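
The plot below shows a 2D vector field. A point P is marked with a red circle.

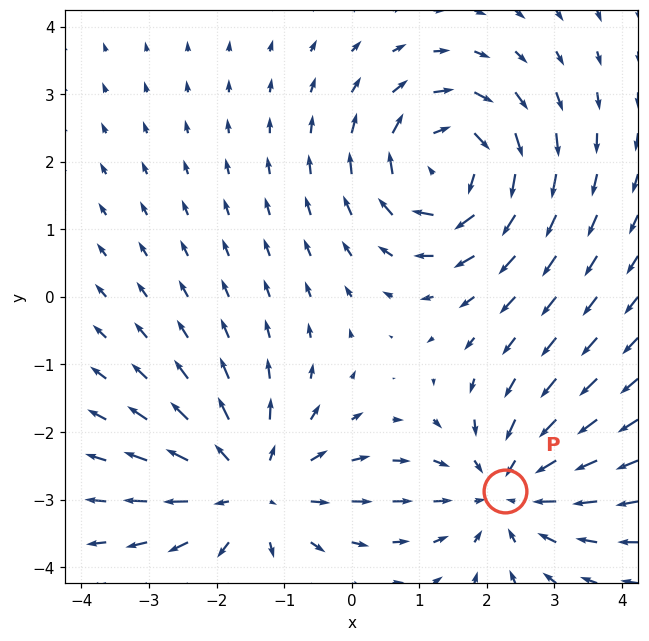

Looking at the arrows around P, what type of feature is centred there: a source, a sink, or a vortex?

At P (2.3, -2.9) the arrows converge inward. Divergence about -4, curl ≈0 — negative divergence with near-zero curl is a sink.

sink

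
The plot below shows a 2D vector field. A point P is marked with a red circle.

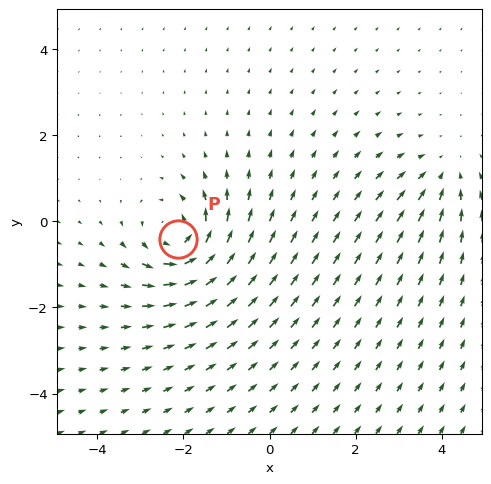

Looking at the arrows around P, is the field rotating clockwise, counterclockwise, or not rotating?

counterclockwise

Near P at (-2.1, -0.4) the arrows circulate counterclockwise. The curl (z-component) there is about +6; positive curl means counterclockwise rotation.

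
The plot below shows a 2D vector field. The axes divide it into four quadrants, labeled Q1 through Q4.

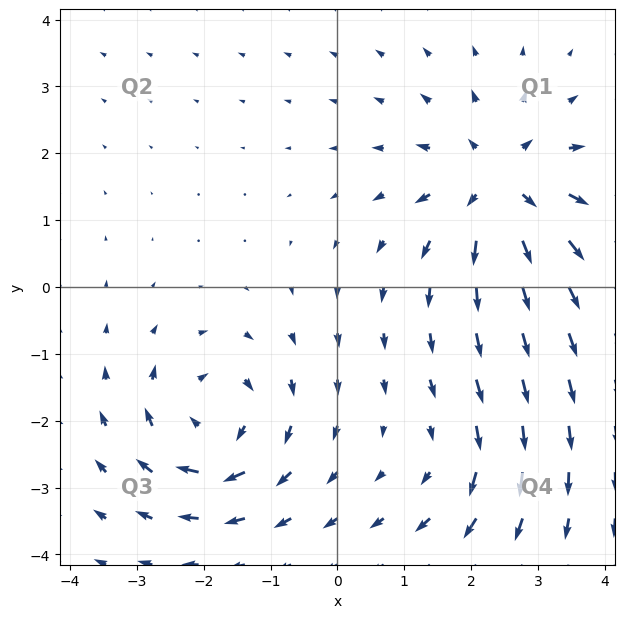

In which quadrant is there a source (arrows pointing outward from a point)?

The source sits at approximately (2.4, 1.5), which lies in quadrant Q1. The divergence there is about +5, positive as expected for a source.

Q1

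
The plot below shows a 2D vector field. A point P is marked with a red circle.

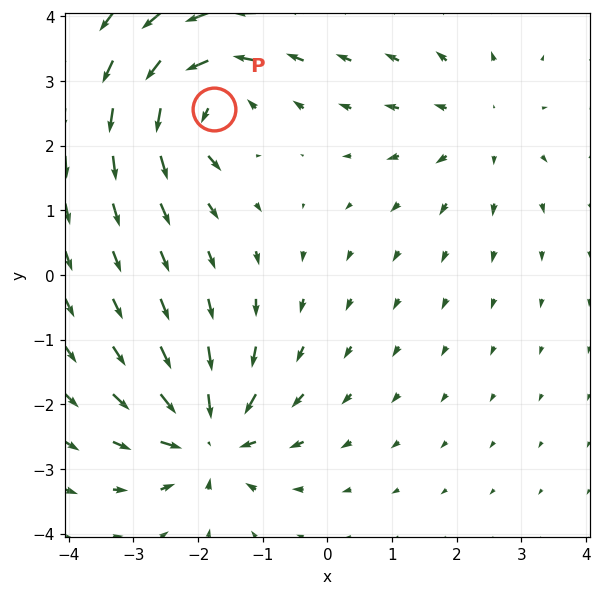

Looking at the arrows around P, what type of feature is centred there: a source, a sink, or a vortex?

vortex

At P (-1.8, 2.6) the arrows circulate counterclockwise. Divergence ≈0, curl about +6 — near-zero divergence with nonzero curl is a vortex.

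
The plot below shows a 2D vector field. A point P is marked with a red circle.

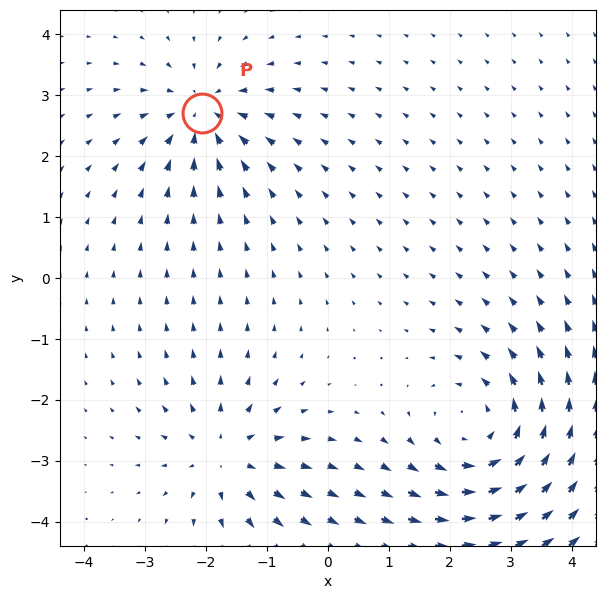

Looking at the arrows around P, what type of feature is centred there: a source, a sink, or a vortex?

At P (-2.1, 2.7) the arrows converge inward. Divergence about -4, curl ≈0 — negative divergence with near-zero curl is a sink.

sink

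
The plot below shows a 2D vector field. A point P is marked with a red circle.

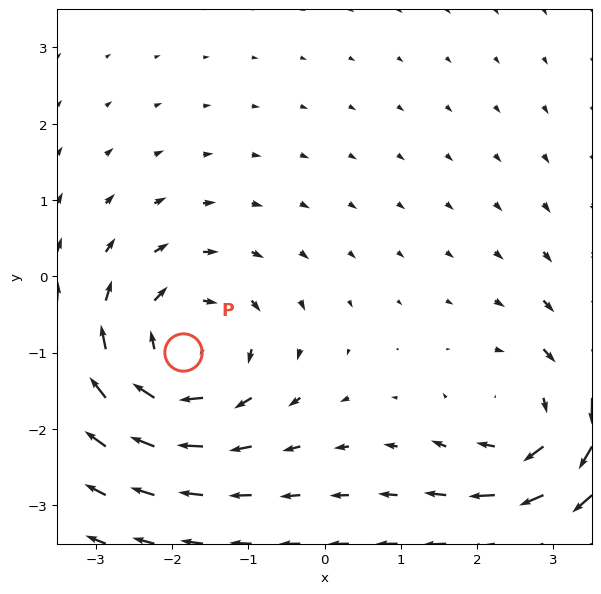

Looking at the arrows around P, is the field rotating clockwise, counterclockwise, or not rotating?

clockwise

Near P at (-1.9, -1.0) the arrows circulate clockwise. The curl (z-component) there is about -4; negative curl means clockwise rotation.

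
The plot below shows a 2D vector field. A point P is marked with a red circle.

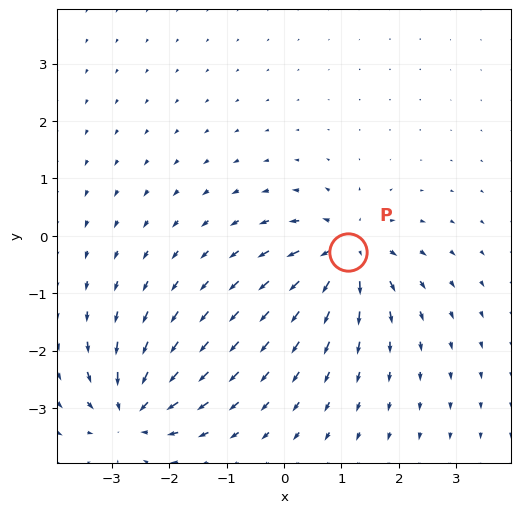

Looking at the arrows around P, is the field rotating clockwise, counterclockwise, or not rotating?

not rotating

Near P at (1.1, -0.3) the arrows show no circulation. The curl there is ≈0.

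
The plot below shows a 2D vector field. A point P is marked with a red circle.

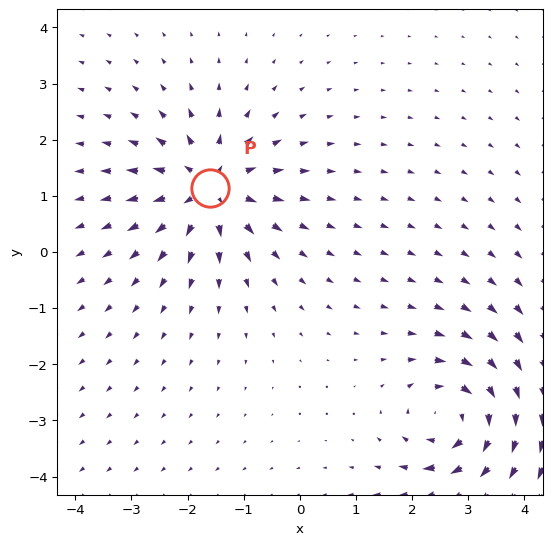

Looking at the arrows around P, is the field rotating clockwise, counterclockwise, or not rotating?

Near P at (-1.6, 1.1) the arrows show no circulation. The curl there is ≈0.

not rotating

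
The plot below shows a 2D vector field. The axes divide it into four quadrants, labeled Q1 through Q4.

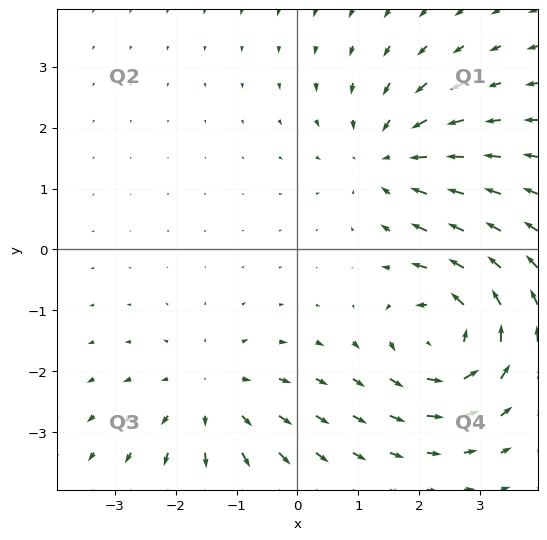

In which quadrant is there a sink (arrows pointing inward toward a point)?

The sink sits at approximately (1.5, 1.5), which lies in quadrant Q1. The divergence there is about -3, negative as expected for a sink.

Q1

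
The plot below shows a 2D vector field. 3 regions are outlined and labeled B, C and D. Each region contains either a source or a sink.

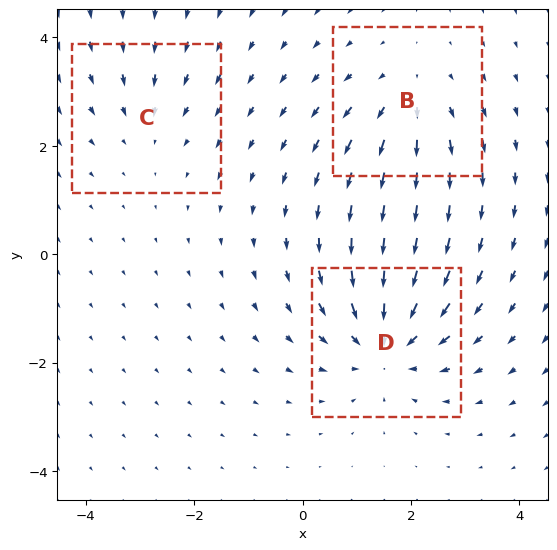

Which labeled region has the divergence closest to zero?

C

Divergence at each region's feature centre — B: about +3, C: about -2, D: about -4. Region C is closest to zero.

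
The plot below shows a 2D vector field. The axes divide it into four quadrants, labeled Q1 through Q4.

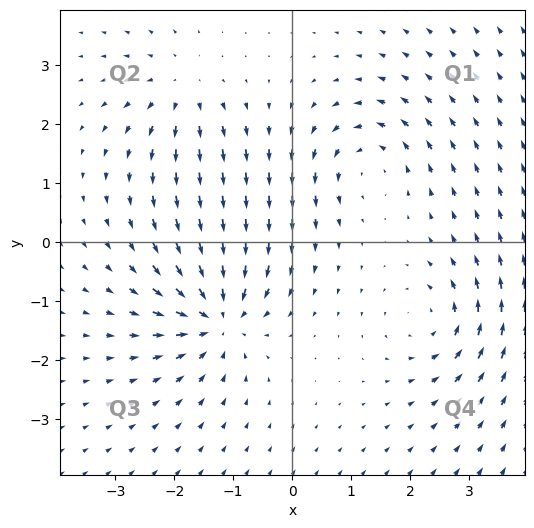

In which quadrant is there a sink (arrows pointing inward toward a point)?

The sink sits at approximately (-1.3, -1.3), which lies in quadrant Q3. The divergence there is about -6, negative as expected for a sink.

Q3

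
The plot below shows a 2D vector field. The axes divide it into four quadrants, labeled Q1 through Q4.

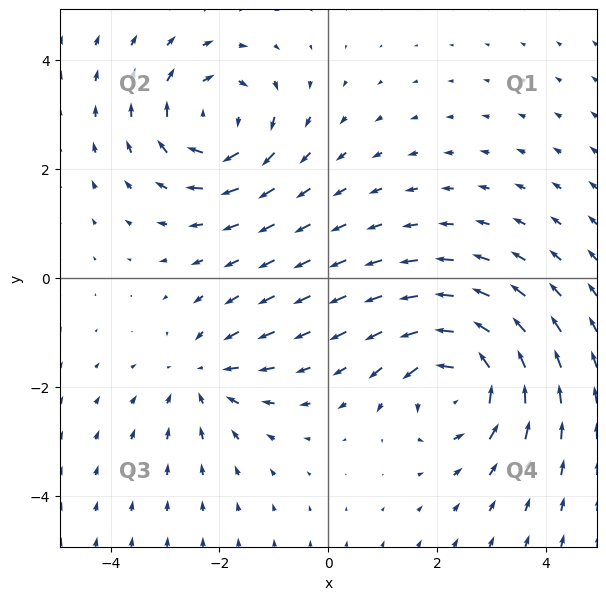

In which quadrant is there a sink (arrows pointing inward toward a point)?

Q3

The sink sits at approximately (-2.3, -1.8), which lies in quadrant Q3. The divergence there is about -3, negative as expected for a sink.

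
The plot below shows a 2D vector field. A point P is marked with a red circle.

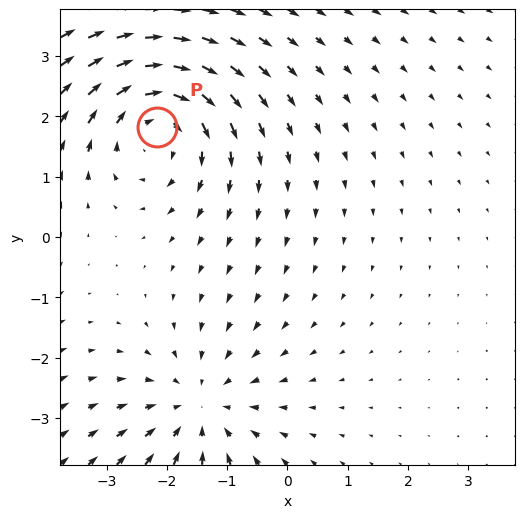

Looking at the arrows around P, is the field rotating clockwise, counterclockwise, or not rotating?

clockwise

Near P at (-2.2, 1.8) the arrows circulate clockwise. The curl (z-component) there is about -4; negative curl means clockwise rotation.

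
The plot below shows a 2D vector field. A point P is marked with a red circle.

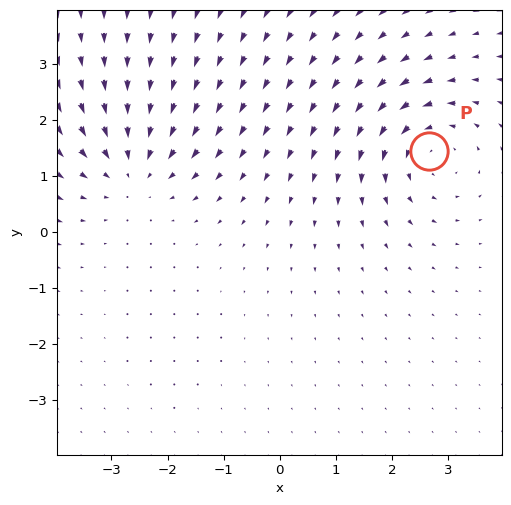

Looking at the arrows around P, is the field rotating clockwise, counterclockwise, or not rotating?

Near P at (2.7, 1.5) the arrows circulate counterclockwise. The curl (z-component) there is about +4; positive curl means counterclockwise rotation.

counterclockwise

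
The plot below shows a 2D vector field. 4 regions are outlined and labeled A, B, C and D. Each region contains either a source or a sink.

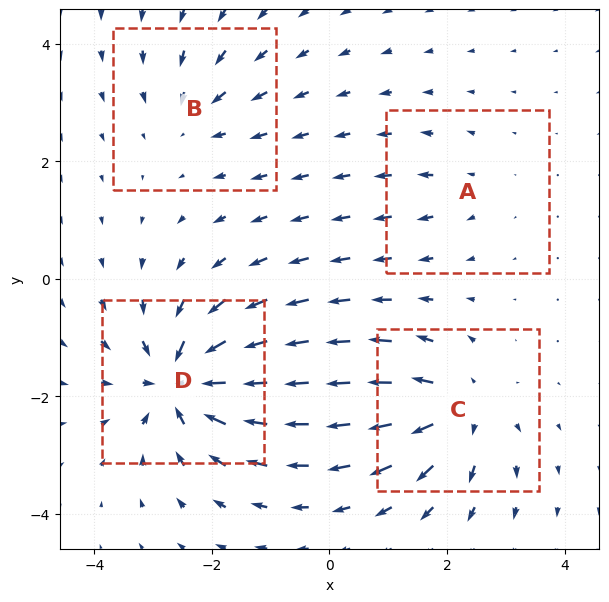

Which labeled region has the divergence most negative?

Divergence at each region's feature centre — A: about +2, B: about -4, C: about +6, D: about -8. Region D is most negative.

D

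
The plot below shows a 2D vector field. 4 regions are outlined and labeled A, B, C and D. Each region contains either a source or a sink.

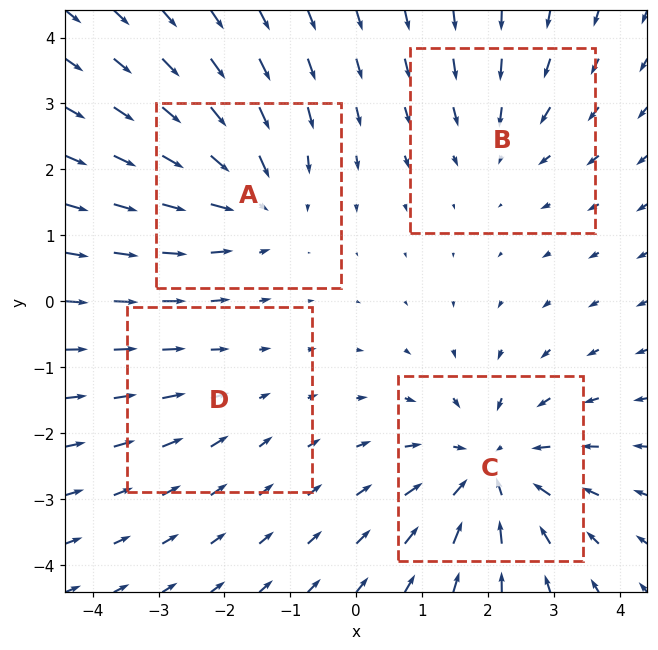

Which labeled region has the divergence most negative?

Divergence at each region's feature centre — A: about -4, B: about -3, C: about -6, D: about -2. Region C is most negative.

C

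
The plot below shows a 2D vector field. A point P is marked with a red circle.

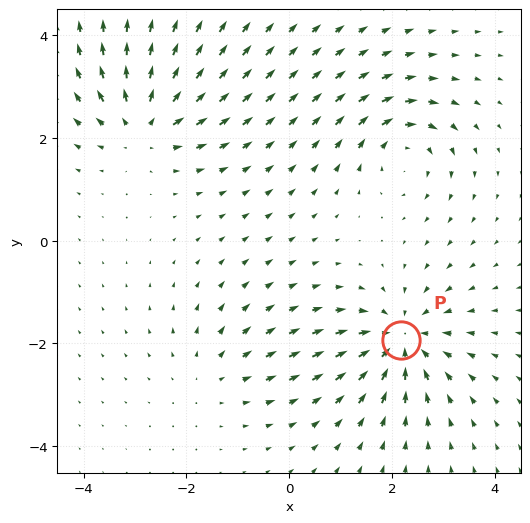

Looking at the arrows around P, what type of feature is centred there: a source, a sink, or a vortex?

sink

At P (2.2, -1.9) the arrows converge inward. Divergence about -5, curl ≈0 — negative divergence with near-zero curl is a sink.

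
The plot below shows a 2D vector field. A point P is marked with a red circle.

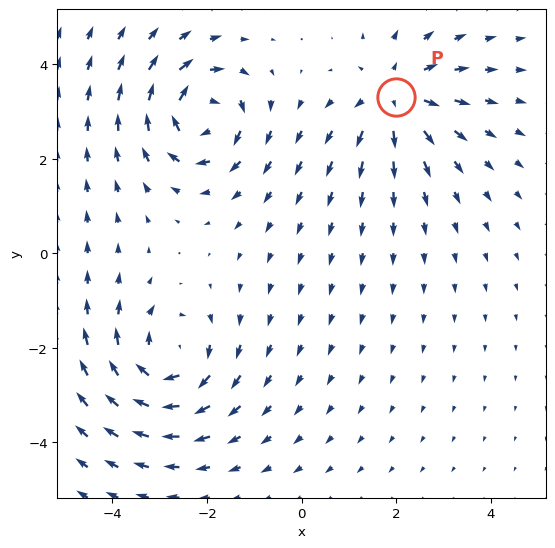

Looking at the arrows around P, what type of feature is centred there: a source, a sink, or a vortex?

At P (2.0, 3.3) the arrows spread outward. Divergence about +4, curl ≈0 — positive divergence with near-zero curl is a source.

source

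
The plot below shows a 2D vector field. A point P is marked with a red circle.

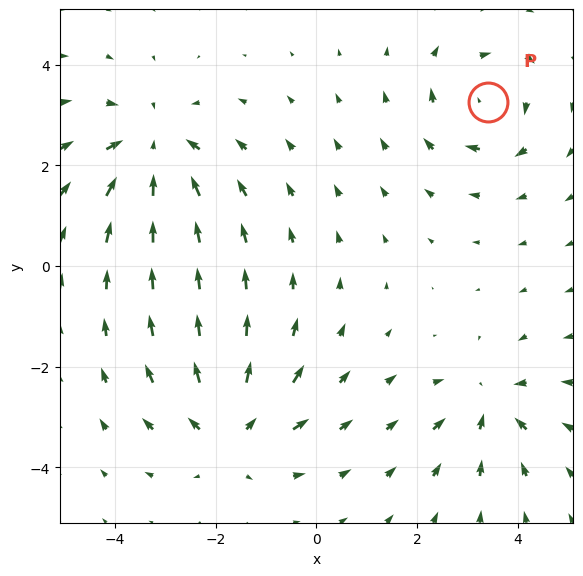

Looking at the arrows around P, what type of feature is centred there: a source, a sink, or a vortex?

vortex

At P (3.4, 3.3) the arrows circulate clockwise. Divergence ≈0, curl about -4 — near-zero divergence with nonzero curl is a vortex.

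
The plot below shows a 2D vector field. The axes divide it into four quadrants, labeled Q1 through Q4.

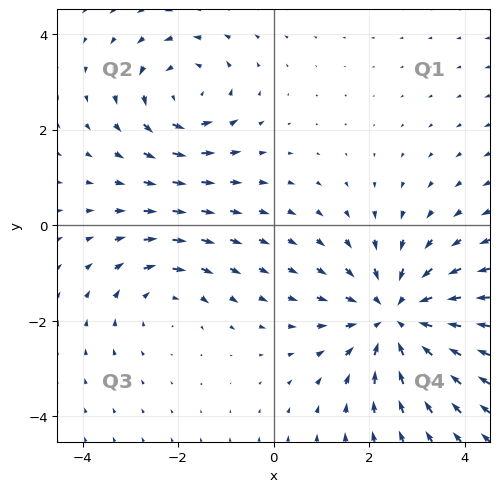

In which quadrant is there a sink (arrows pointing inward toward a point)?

Q4

The sink sits at approximately (2.6, -1.9), which lies in quadrant Q4. The divergence there is about -4, negative as expected for a sink.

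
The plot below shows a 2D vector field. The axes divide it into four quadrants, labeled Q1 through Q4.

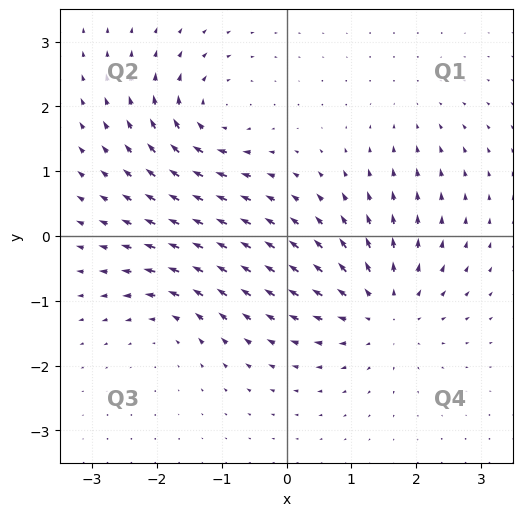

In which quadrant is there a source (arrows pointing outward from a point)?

The source sits at approximately (1.5, -1.1), which lies in quadrant Q4. The divergence there is about +5, positive as expected for a source.

Q4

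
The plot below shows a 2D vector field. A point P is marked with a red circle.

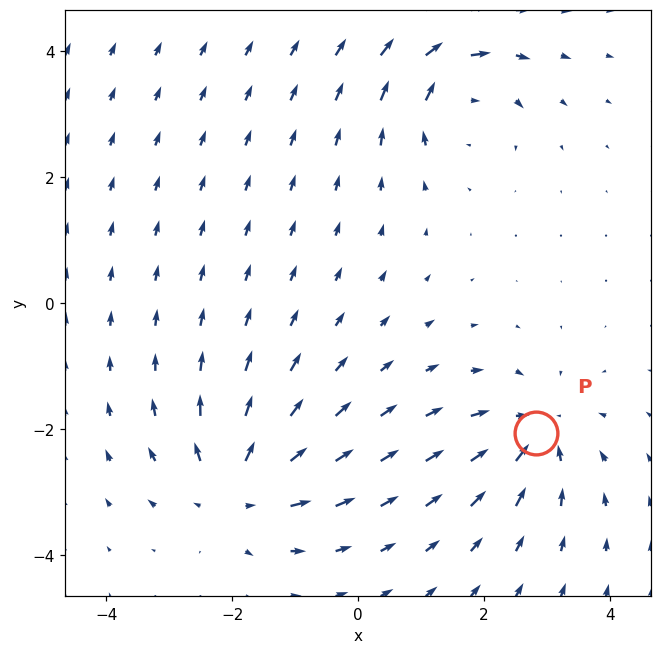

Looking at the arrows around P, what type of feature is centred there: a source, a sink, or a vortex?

At P (2.8, -2.1) the arrows converge inward. Divergence about -5, curl ≈0 — negative divergence with near-zero curl is a sink.

sink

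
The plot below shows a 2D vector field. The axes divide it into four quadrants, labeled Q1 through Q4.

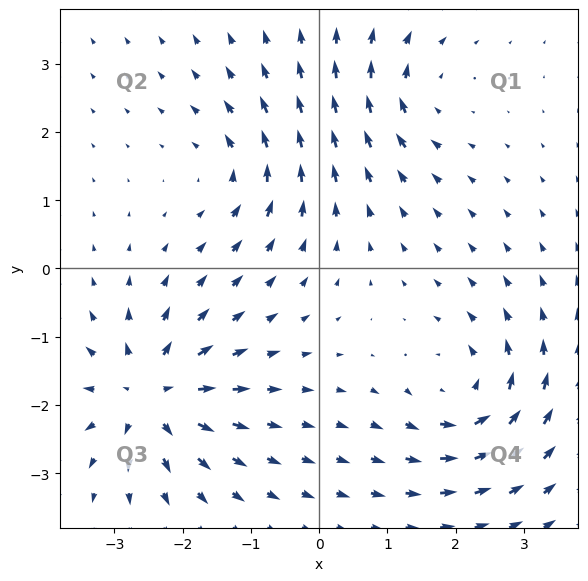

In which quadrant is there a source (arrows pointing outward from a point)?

Q3

The source sits at approximately (-2.5, -1.9), which lies in quadrant Q3. The divergence there is about +7, positive as expected for a source.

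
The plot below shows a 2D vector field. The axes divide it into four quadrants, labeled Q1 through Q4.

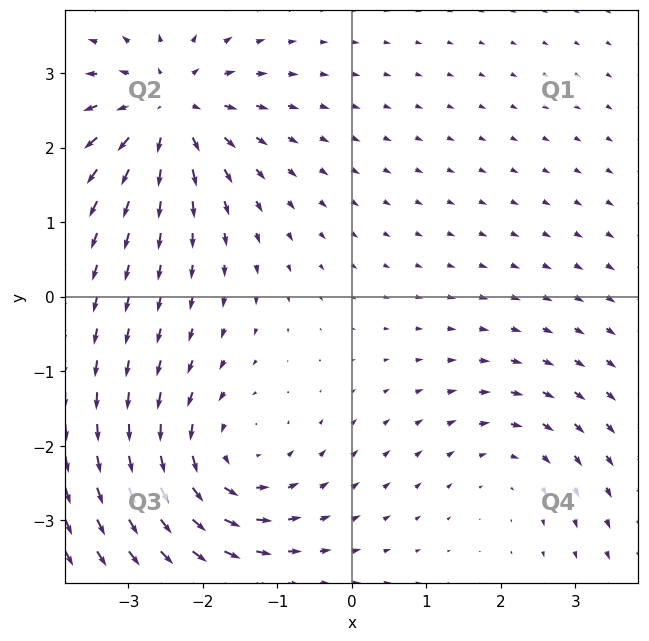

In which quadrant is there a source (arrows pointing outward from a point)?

The source sits at approximately (-2.5, 2.5), which lies in quadrant Q2. The divergence there is about +5, positive as expected for a source.

Q2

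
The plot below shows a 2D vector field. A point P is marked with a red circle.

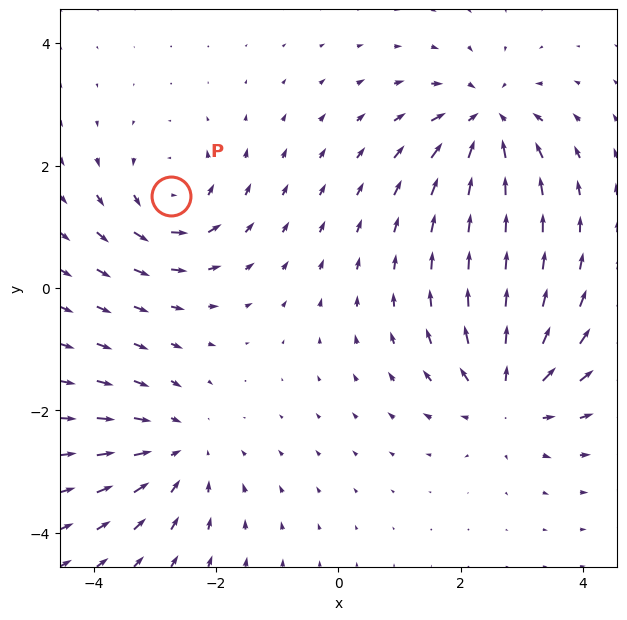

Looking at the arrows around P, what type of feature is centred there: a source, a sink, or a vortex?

vortex

At P (-2.7, 1.5) the arrows circulate counterclockwise. Divergence ≈0, curl about +5 — near-zero divergence with nonzero curl is a vortex.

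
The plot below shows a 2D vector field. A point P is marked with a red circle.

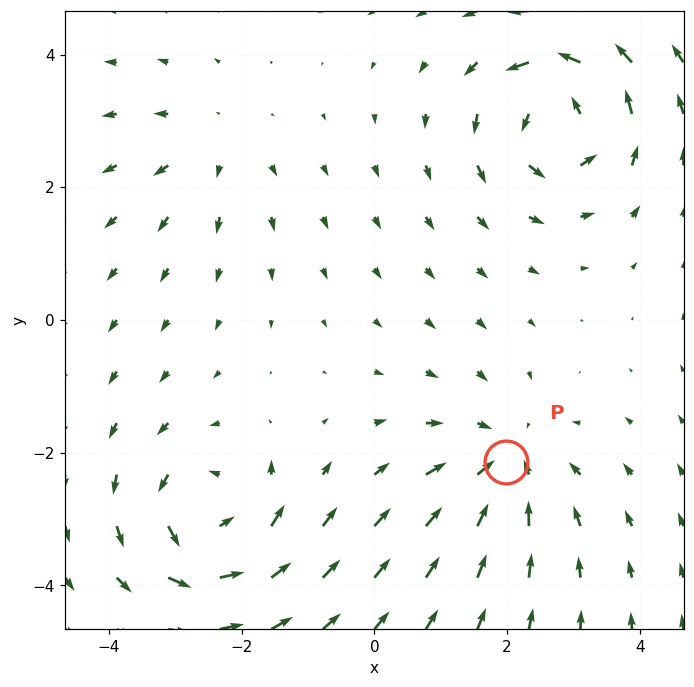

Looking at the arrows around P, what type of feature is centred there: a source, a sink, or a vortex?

sink

At P (2.0, -2.1) the arrows converge inward. Divergence about -4, curl ≈0 — negative divergence with near-zero curl is a sink.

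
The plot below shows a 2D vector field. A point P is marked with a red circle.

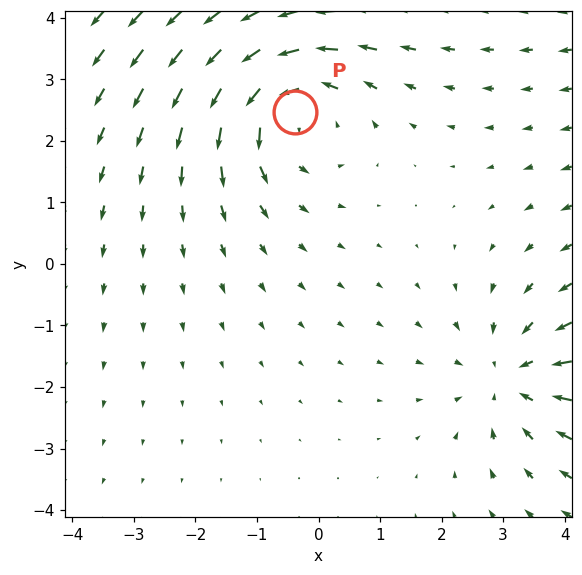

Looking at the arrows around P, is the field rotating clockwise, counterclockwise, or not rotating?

Near P at (-0.4, 2.5) the arrows circulate counterclockwise. The curl (z-component) there is about +3; positive curl means counterclockwise rotation.

counterclockwise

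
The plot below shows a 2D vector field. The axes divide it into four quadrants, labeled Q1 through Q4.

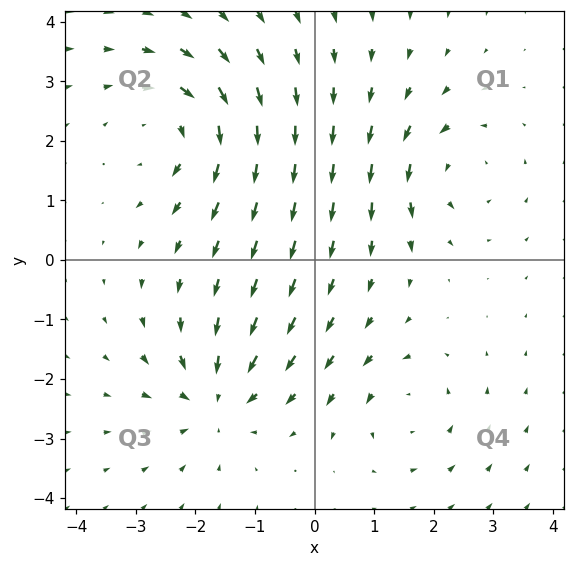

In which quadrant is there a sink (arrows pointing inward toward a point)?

The sink sits at approximately (-1.7, -2.3), which lies in quadrant Q3. The divergence there is about -5, negative as expected for a sink.

Q3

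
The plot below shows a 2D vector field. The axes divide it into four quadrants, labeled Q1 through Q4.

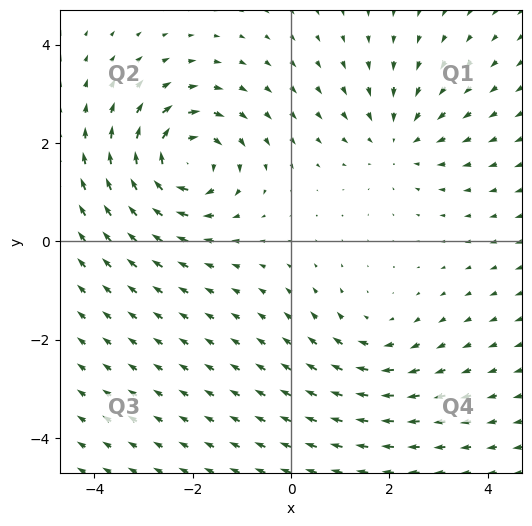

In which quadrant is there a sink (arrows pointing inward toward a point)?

The sink sits at approximately (2.2, 2.1), which lies in quadrant Q1. The divergence there is about -3, negative as expected for a sink.

Q1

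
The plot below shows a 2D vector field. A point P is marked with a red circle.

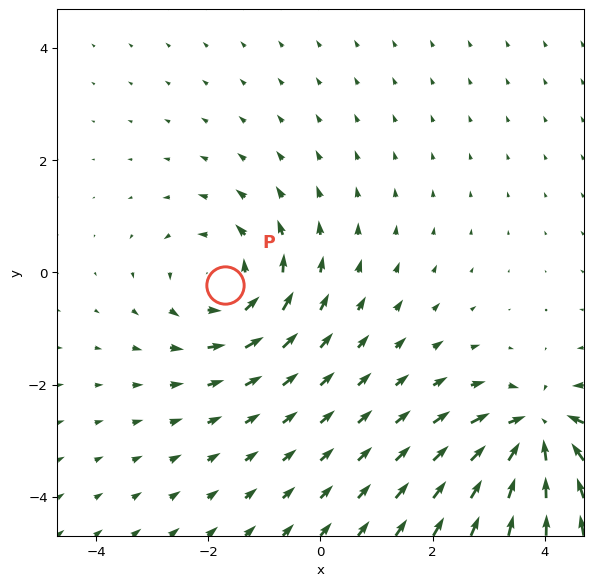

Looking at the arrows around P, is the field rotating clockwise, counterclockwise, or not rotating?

Near P at (-1.7, -0.2) the arrows circulate counterclockwise. The curl (z-component) there is about +4; positive curl means counterclockwise rotation.

counterclockwise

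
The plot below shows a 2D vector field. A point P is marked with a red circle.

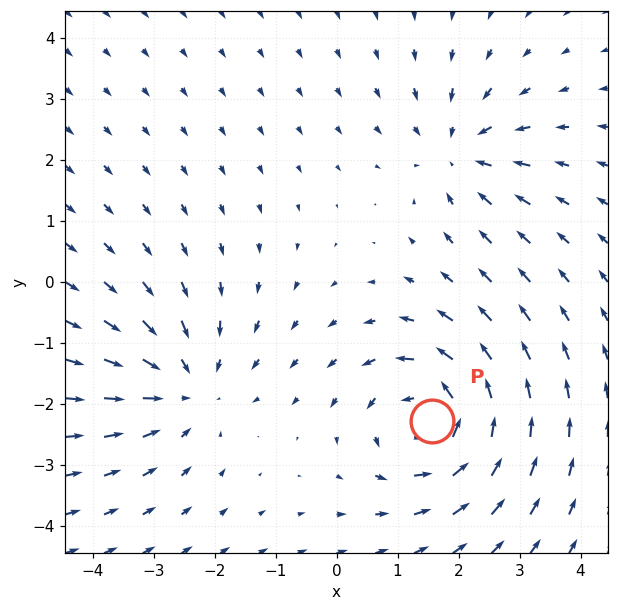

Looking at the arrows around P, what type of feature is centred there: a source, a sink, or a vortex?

At P (1.6, -2.3) the arrows circulate counterclockwise. Divergence ≈0, curl about +6 — near-zero divergence with nonzero curl is a vortex.

vortex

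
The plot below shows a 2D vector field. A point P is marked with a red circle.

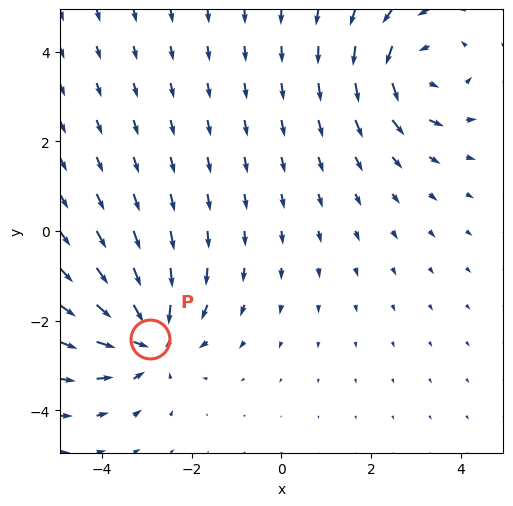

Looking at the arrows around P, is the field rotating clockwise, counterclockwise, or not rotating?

Near P at (-2.9, -2.4) the arrows show no circulation. The curl there is ≈0.

not rotating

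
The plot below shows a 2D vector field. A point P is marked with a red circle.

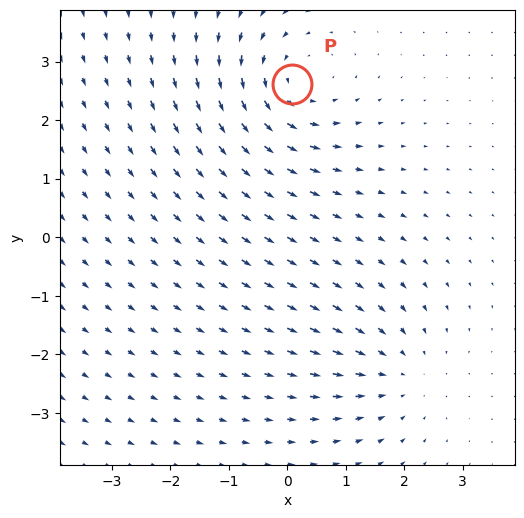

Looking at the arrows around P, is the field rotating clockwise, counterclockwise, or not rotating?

Near P at (0.1, 2.6) the arrows circulate counterclockwise. The curl (z-component) there is about +4; positive curl means counterclockwise rotation.

counterclockwise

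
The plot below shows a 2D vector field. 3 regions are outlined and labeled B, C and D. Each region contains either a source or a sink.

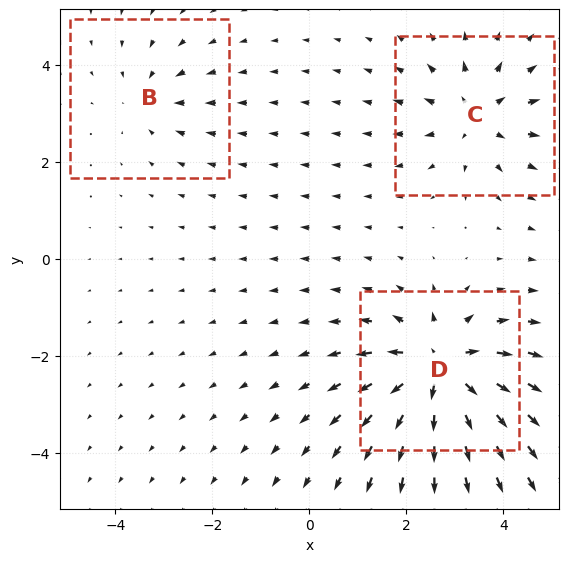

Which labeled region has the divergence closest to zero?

B

Divergence at each region's feature centre — B: about -2, C: about +3, D: about +6. Region B is closest to zero.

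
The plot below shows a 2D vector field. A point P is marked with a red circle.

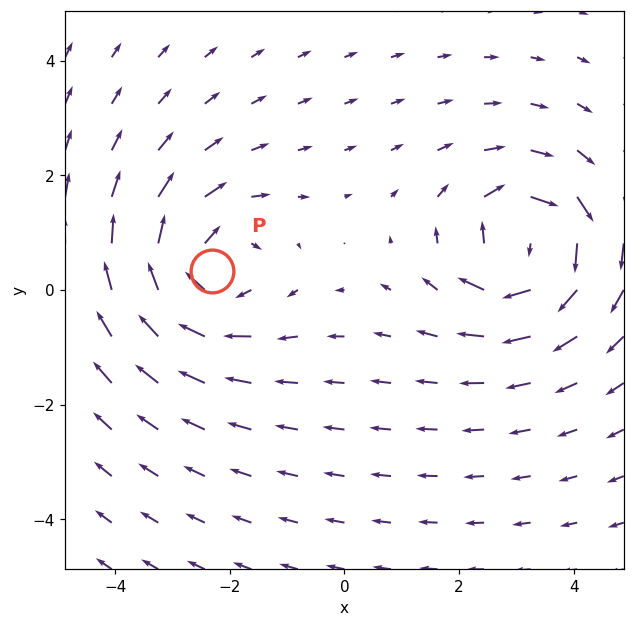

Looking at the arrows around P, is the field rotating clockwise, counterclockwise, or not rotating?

clockwise

Near P at (-2.3, 0.3) the arrows circulate clockwise. The curl (z-component) there is about -4; negative curl means clockwise rotation.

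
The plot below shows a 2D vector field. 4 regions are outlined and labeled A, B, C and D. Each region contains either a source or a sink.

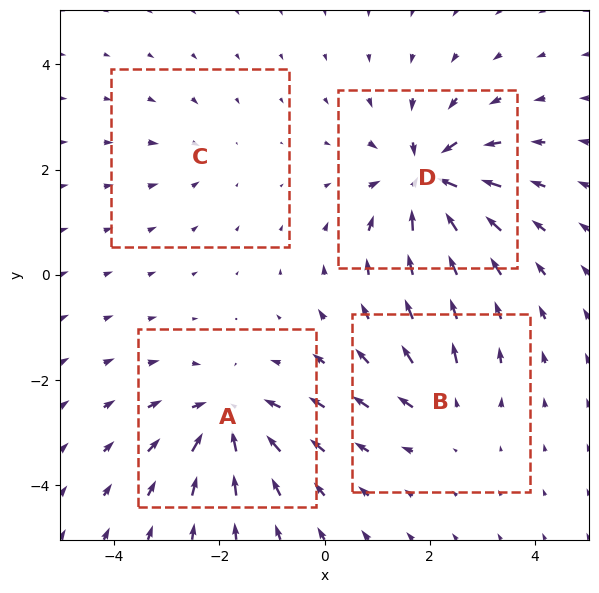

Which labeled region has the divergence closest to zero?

Divergence at each region's feature centre — A: about -6, B: about +4, C: about -2, D: about -8. Region C is closest to zero.

C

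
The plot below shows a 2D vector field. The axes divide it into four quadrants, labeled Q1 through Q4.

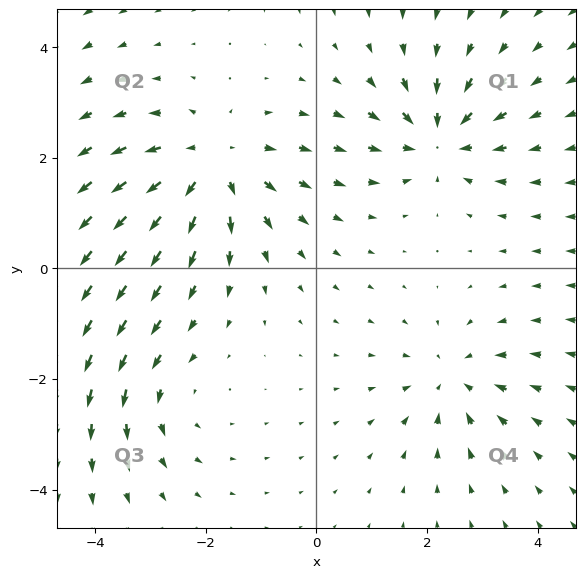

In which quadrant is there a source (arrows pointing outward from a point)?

The source sits at approximately (-1.9, 1.9), which lies in quadrant Q2. The divergence there is about +4, positive as expected for a source.

Q2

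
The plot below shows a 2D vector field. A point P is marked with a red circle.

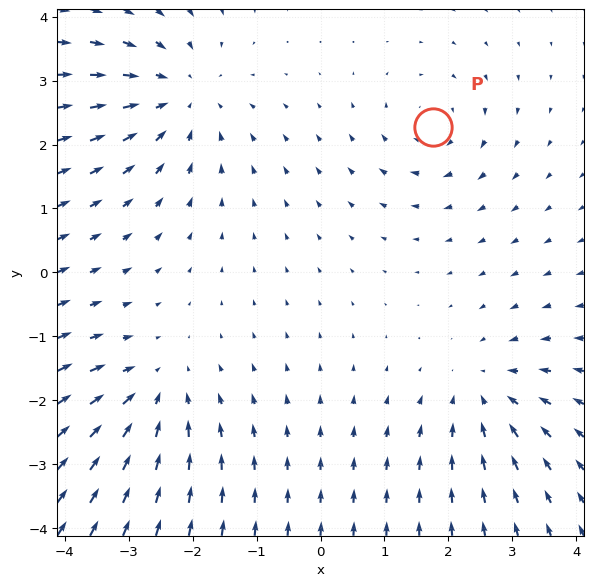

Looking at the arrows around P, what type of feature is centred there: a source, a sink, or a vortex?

At P (1.8, 2.3) the arrows circulate clockwise. Divergence ≈0, curl about -3 — near-zero divergence with nonzero curl is a vortex.

vortex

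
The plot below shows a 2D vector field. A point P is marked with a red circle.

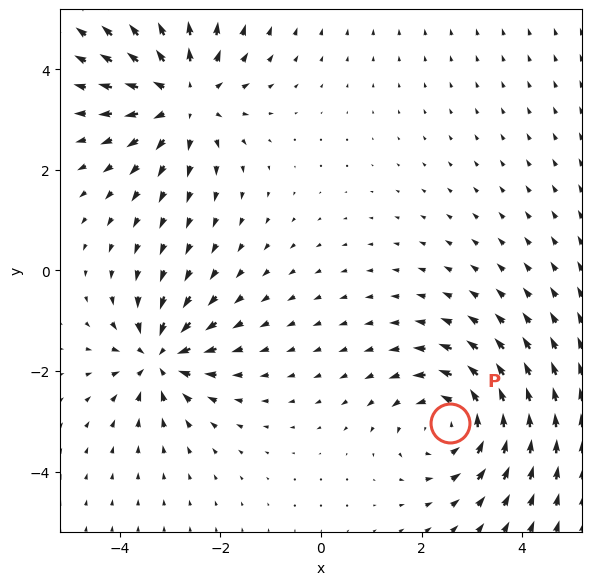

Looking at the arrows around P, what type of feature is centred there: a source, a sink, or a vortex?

At P (2.6, -3.0) the arrows circulate counterclockwise. Divergence ≈0, curl about +4 — near-zero divergence with nonzero curl is a vortex.

vortex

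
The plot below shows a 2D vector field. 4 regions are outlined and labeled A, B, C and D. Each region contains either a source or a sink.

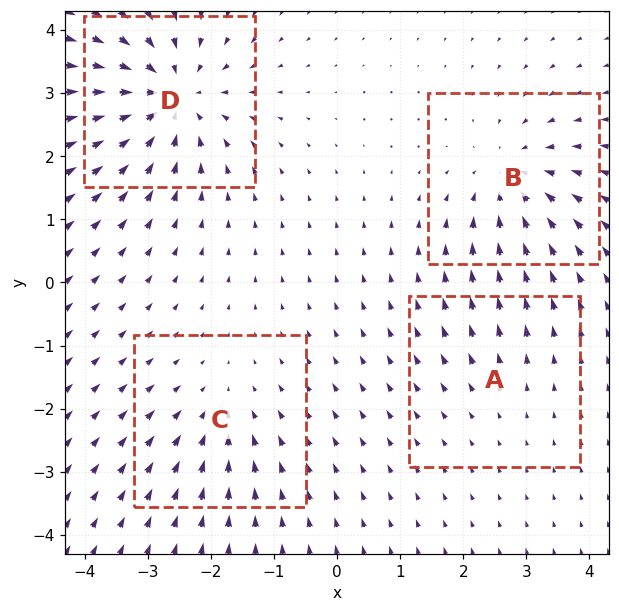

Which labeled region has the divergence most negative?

Divergence at each region's feature centre — A: about +2, B: about -5, C: about -3, D: about -7. Region D is most negative.

D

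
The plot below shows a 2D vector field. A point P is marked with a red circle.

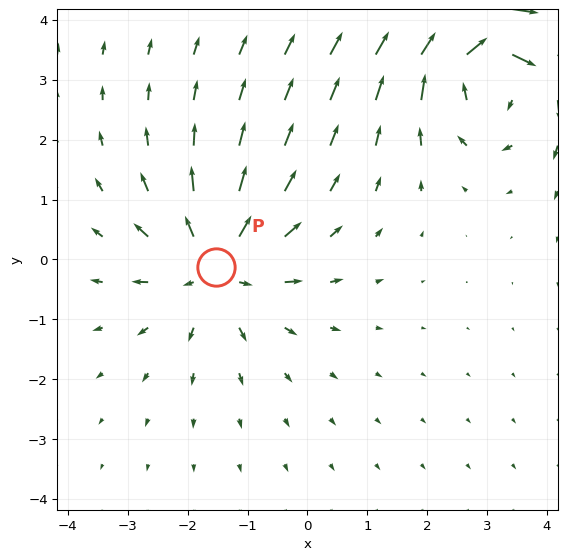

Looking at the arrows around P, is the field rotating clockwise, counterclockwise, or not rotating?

Near P at (-1.5, -0.1) the arrows show no circulation. The curl there is ≈0.

not rotating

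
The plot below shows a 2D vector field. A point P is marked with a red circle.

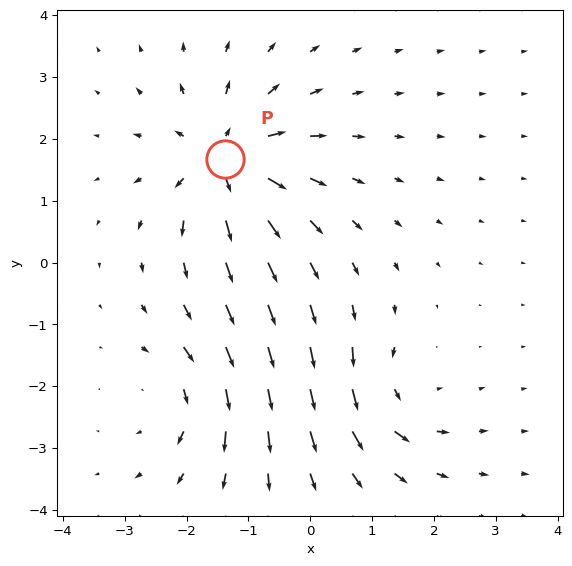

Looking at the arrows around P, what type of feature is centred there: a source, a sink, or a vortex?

source

At P (-1.4, 1.7) the arrows spread outward. Divergence about +6, curl ≈0 — positive divergence with near-zero curl is a source.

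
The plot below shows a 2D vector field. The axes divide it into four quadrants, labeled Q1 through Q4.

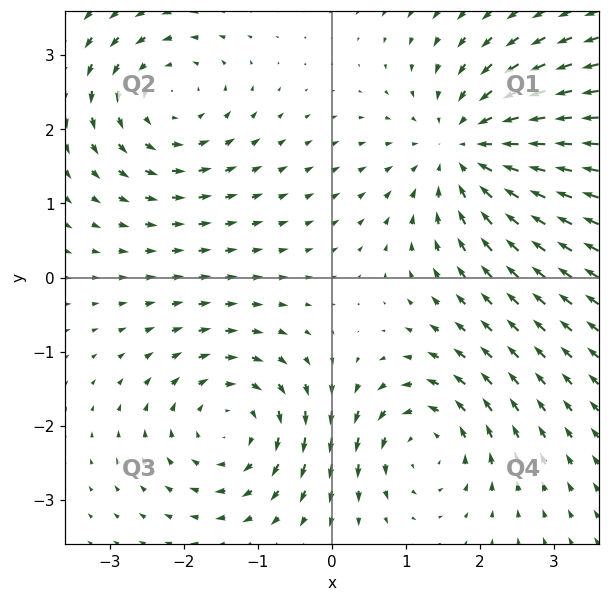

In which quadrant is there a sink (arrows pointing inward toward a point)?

The sink sits at approximately (1.8, 1.7), which lies in quadrant Q1. The divergence there is about -4, negative as expected for a sink.

Q1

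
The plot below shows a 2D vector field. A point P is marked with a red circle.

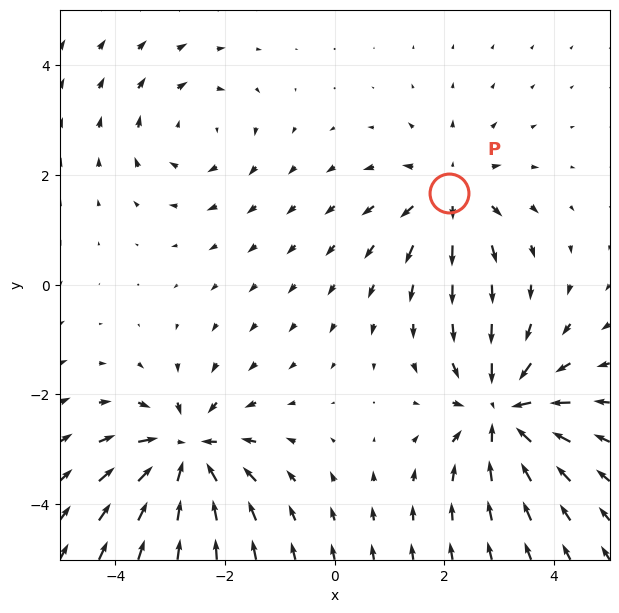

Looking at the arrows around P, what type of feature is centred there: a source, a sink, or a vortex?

At P (2.1, 1.7) the arrows spread outward. Divergence about +4, curl ≈0 — positive divergence with near-zero curl is a source.

source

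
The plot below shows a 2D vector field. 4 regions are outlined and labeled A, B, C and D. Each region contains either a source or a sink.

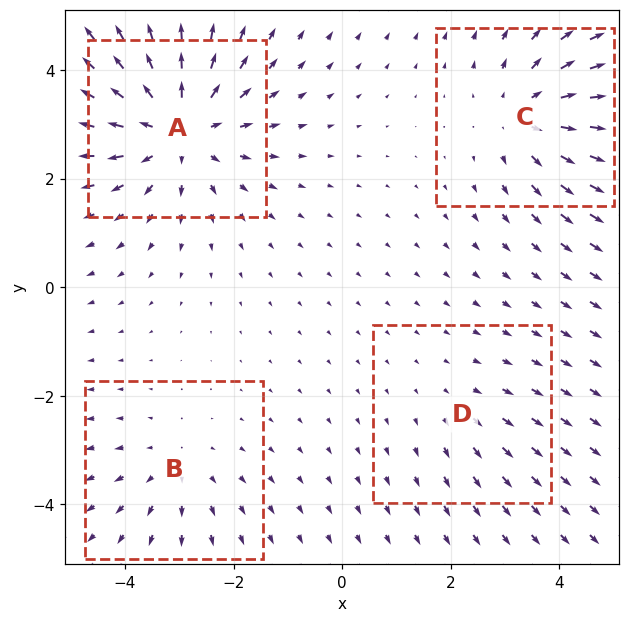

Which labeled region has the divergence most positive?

A

Divergence at each region's feature centre — A: about +6, B: about +3, C: about +5, D: about +2. Region A is most positive.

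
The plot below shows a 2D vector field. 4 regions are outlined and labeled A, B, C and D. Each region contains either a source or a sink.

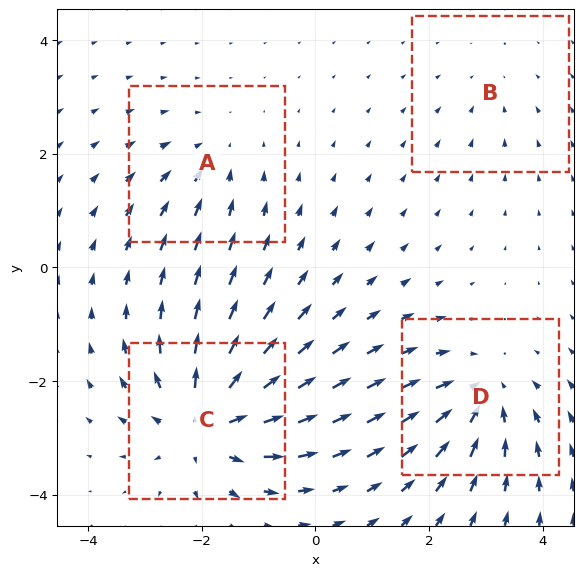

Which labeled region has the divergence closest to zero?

Divergence at each region's feature centre — A: about -3, B: about -2, C: about +7, D: about -5. Region B is closest to zero.

B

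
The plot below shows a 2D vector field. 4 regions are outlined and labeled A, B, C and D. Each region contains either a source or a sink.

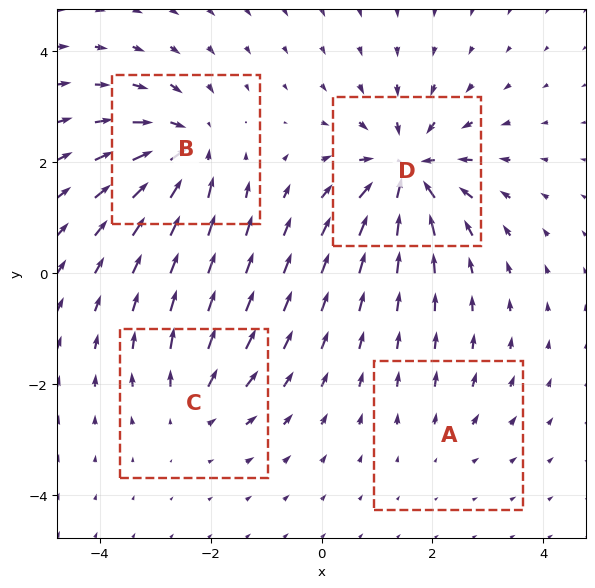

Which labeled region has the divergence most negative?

D

Divergence at each region's feature centre — A: about +2, B: about -6, C: about +4, D: about -7. Region D is most negative.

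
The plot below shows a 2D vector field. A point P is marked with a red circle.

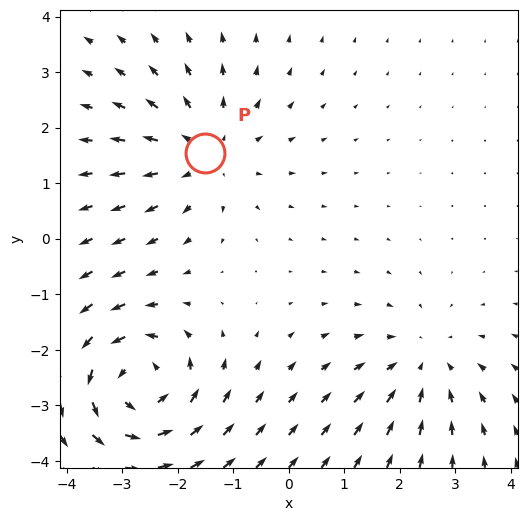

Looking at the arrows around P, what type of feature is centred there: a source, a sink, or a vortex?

At P (-1.5, 1.6) the arrows spread outward. Divergence about +3, curl ≈0 — positive divergence with near-zero curl is a source.

source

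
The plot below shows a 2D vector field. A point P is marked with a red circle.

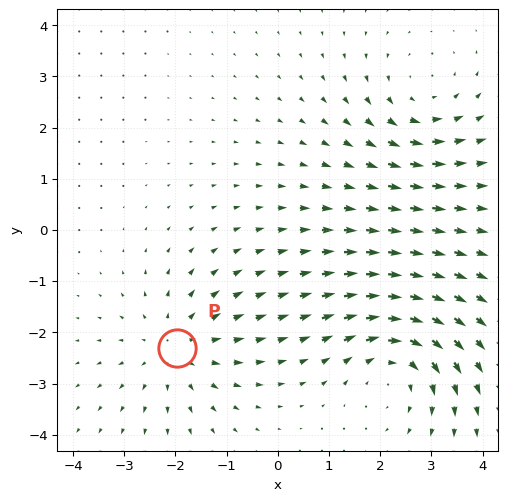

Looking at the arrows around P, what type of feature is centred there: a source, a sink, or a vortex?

At P (-2.0, -2.3) the arrows spread outward. Divergence about +3, curl ≈0 — positive divergence with near-zero curl is a source.

source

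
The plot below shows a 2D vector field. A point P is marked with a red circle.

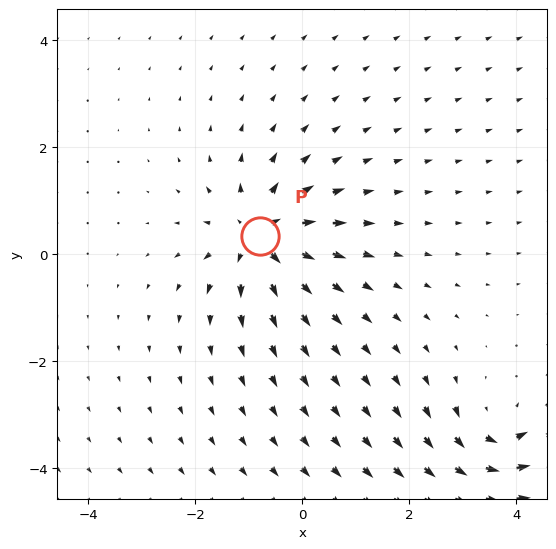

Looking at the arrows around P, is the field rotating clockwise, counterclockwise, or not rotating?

not rotating

Near P at (-0.8, 0.3) the arrows show no circulation. The curl there is ≈0.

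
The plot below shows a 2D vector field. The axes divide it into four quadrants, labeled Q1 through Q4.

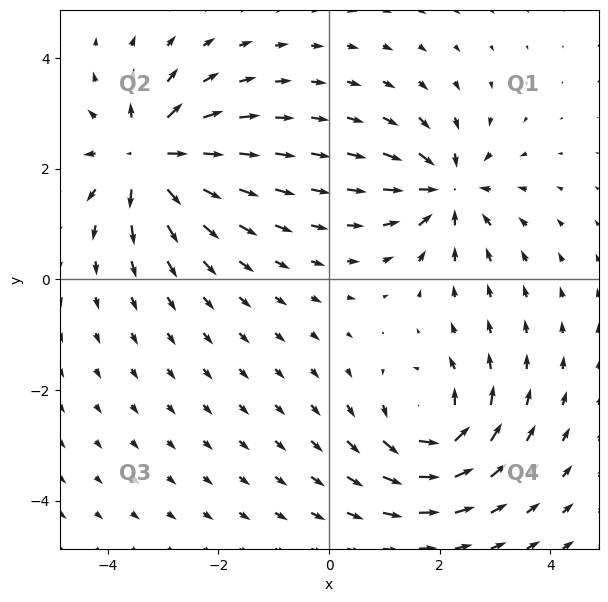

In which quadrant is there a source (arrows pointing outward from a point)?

Q2

The source sits at approximately (-3.3, 2.2), which lies in quadrant Q2. The divergence there is about +5, positive as expected for a source.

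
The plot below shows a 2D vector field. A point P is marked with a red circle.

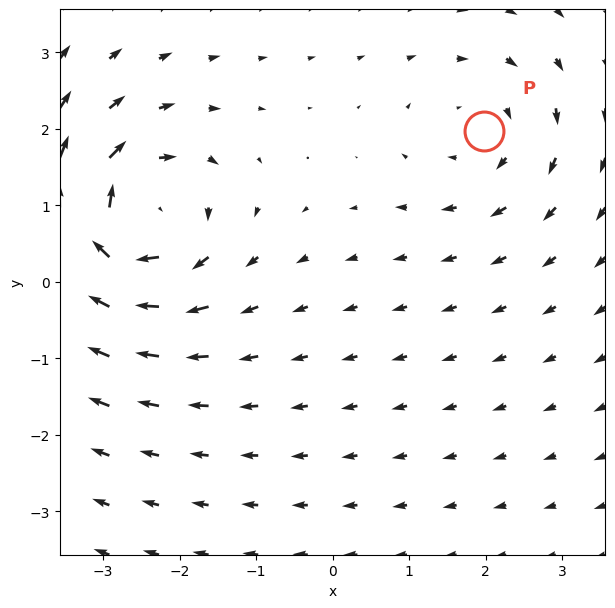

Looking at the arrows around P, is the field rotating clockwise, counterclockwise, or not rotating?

clockwise

Near P at (2.0, 2.0) the arrows circulate clockwise. The curl (z-component) there is about -3; negative curl means clockwise rotation.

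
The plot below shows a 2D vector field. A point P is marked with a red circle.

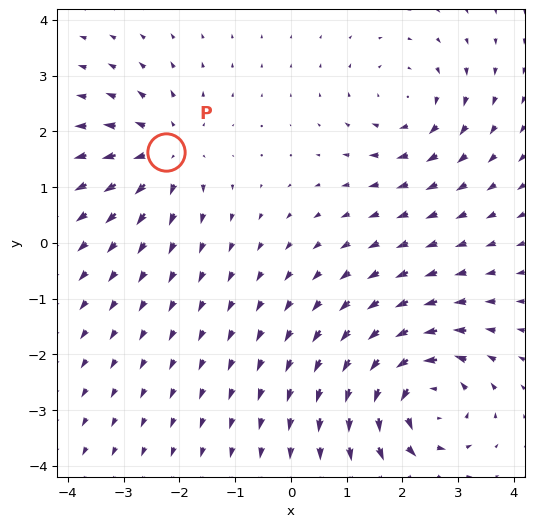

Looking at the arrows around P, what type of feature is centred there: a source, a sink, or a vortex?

At P (-2.2, 1.6) the arrows spread outward. Divergence about +4, curl ≈0 — positive divergence with near-zero curl is a source.

source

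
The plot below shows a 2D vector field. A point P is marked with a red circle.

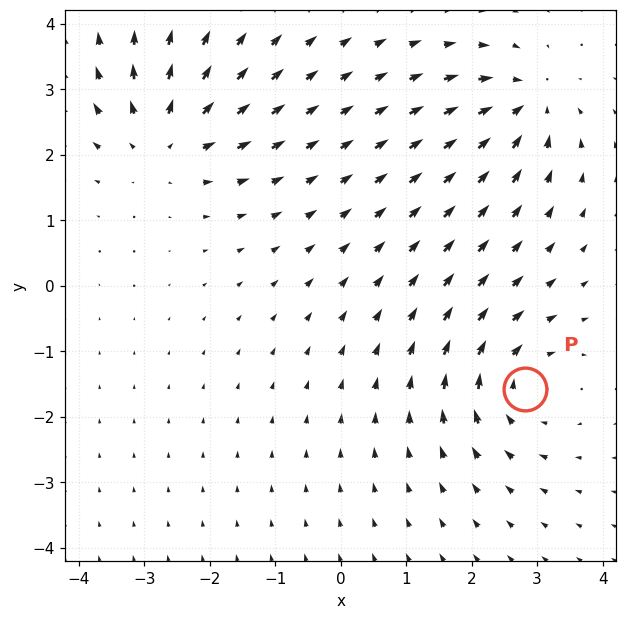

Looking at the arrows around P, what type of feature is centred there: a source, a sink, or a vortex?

At P (2.8, -1.6) the arrows circulate clockwise. Divergence ≈0, curl about -5 — near-zero divergence with nonzero curl is a vortex.

vortex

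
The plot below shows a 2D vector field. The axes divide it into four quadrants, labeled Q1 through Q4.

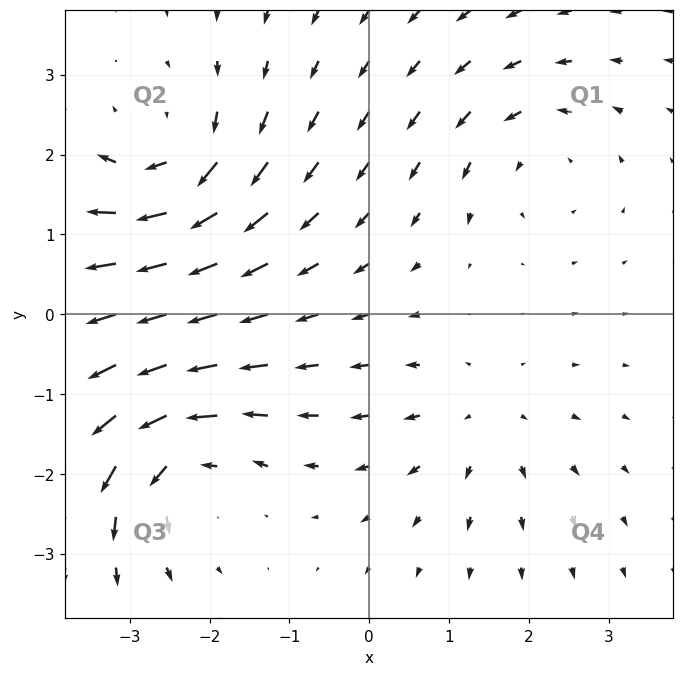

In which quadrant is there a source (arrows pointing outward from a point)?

Q4

The source sits at approximately (1.4, -1.3), which lies in quadrant Q4. The divergence there is about +3, positive as expected for a source.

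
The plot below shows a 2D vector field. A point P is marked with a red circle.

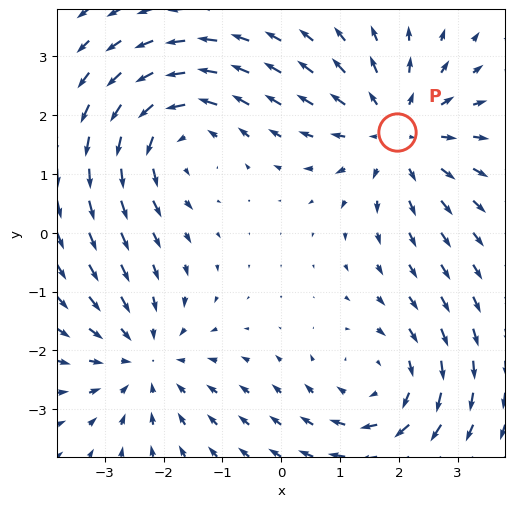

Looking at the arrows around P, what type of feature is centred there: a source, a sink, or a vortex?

At P (2.0, 1.7) the arrows spread outward. Divergence about +4, curl ≈0 — positive divergence with near-zero curl is a source.

source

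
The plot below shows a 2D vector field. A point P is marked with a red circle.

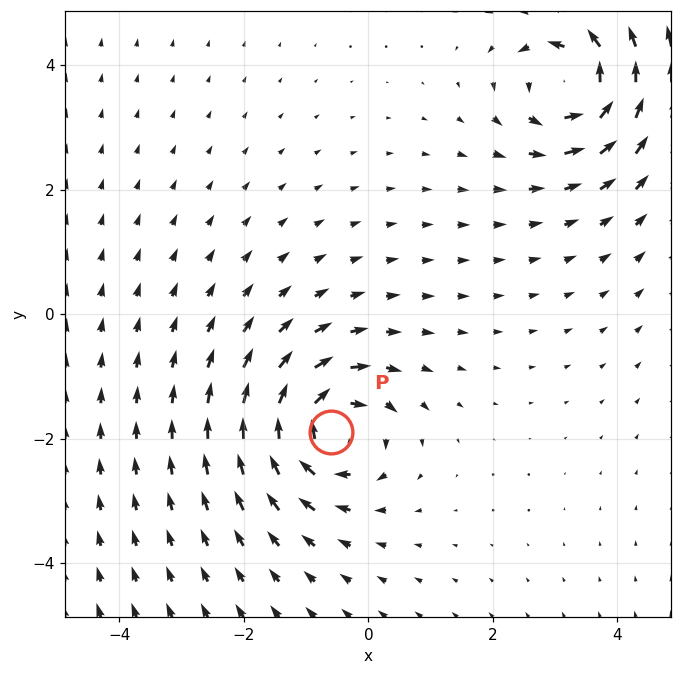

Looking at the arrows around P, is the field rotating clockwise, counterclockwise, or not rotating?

clockwise

Near P at (-0.6, -1.9) the arrows circulate clockwise. The curl (z-component) there is about -5; negative curl means clockwise rotation.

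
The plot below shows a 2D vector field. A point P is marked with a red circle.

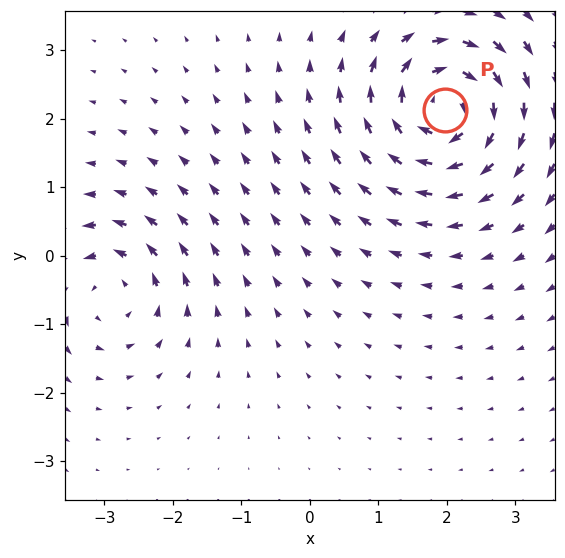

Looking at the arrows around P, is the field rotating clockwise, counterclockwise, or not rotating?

Near P at (2.0, 2.1) the arrows circulate clockwise. The curl (z-component) there is about -6; negative curl means clockwise rotation.

clockwise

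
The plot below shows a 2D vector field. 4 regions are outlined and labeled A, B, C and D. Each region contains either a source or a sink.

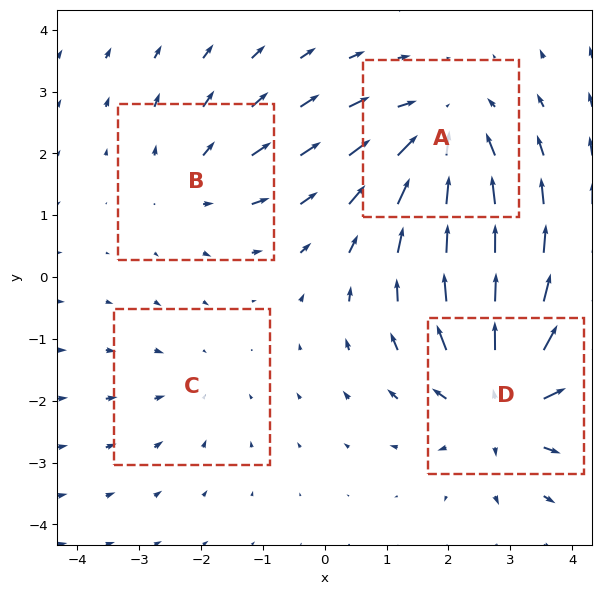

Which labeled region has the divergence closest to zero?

C

Divergence at each region's feature centre — A: about -4, B: about +3, C: about -2, D: about +6. Region C is closest to zero.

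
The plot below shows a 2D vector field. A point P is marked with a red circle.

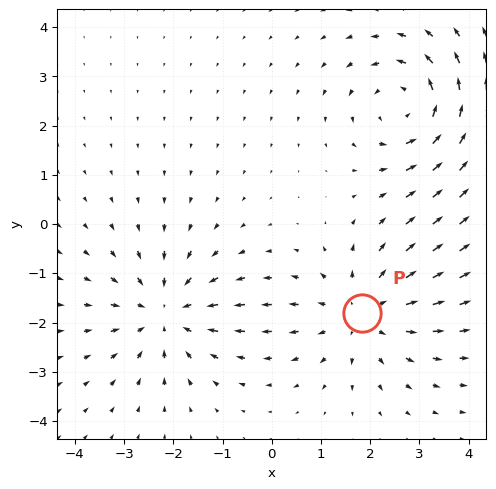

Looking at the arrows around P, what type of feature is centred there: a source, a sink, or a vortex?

source

At P (1.8, -1.8) the arrows spread outward. Divergence about +4, curl ≈0 — positive divergence with near-zero curl is a source.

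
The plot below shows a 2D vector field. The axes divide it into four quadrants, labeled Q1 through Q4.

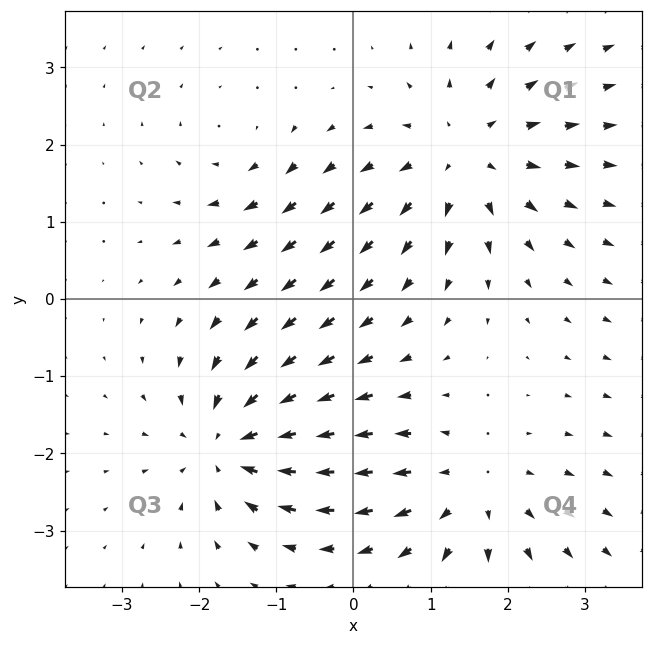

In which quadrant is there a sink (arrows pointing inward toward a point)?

Q3

The sink sits at approximately (-1.6, -1.9), which lies in quadrant Q3. The divergence there is about -6, negative as expected for a sink.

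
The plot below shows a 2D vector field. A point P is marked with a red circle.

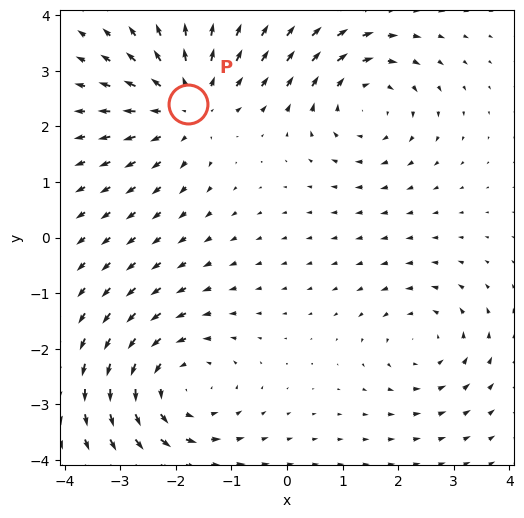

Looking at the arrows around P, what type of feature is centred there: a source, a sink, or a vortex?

source

At P (-1.8, 2.4) the arrows spread outward. Divergence about +4, curl ≈0 — positive divergence with near-zero curl is a source.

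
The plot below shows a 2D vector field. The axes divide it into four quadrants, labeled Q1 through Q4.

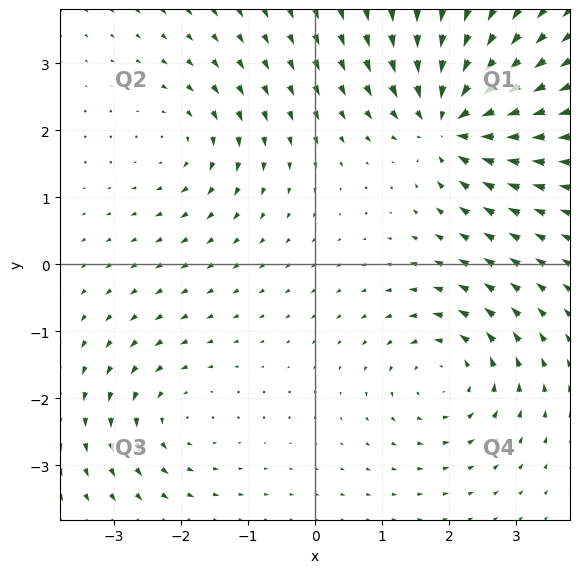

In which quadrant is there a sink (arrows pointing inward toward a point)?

Q1

The sink sits at approximately (2.0, 2.1), which lies in quadrant Q1. The divergence there is about -7, negative as expected for a sink.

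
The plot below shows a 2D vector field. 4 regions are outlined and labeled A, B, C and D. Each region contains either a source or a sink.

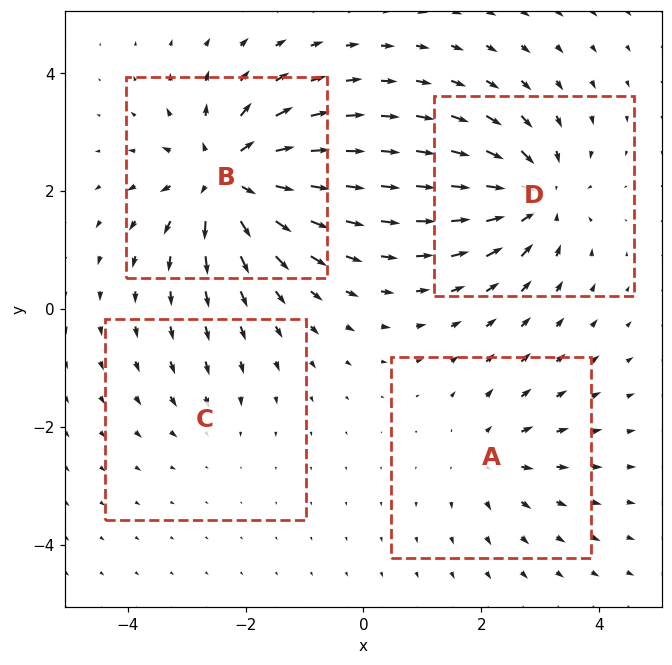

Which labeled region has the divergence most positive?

B

Divergence at each region's feature centre — A: about +3, B: about +8, C: about -2, D: about -6. Region B is most positive.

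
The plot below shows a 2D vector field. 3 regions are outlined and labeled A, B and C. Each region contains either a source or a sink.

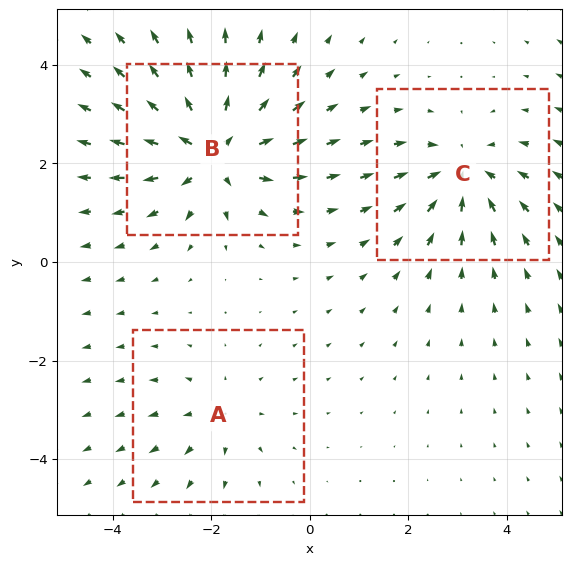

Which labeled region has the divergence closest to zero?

A

Divergence at each region's feature centre — A: about +2, B: about +5, C: about -3. Region A is closest to zero.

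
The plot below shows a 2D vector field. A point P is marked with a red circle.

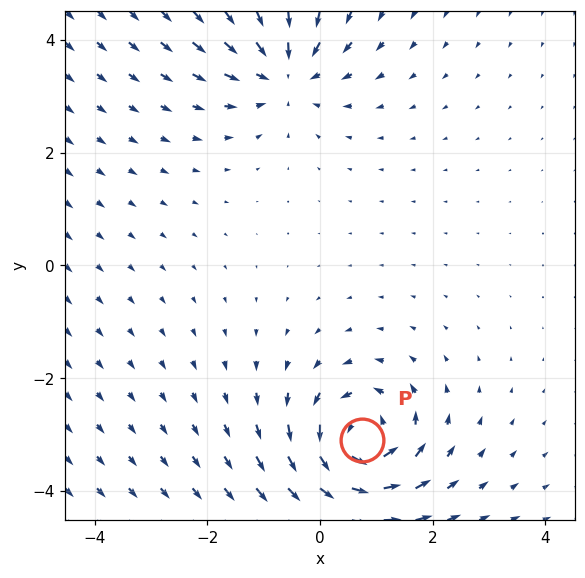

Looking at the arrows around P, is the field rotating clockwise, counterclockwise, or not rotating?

Near P at (0.7, -3.1) the arrows circulate counterclockwise. The curl (z-component) there is about +5; positive curl means counterclockwise rotation.

counterclockwise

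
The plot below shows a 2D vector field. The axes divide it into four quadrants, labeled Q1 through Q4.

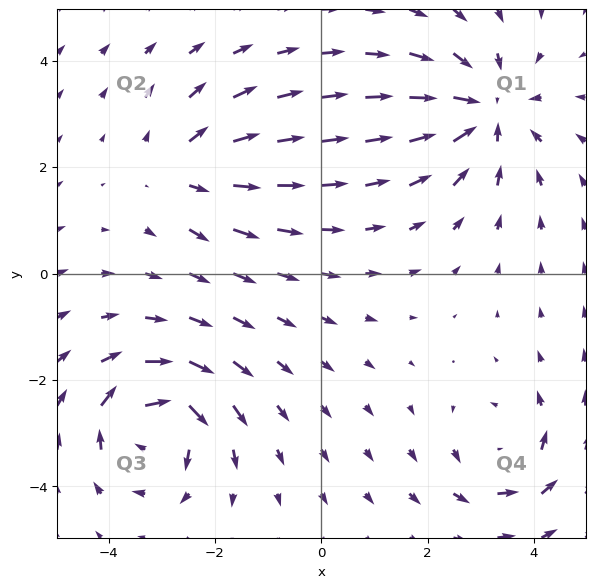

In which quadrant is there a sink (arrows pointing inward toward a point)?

Q1

The sink sits at approximately (3.1, 3.1), which lies in quadrant Q1. The divergence there is about -4, negative as expected for a sink.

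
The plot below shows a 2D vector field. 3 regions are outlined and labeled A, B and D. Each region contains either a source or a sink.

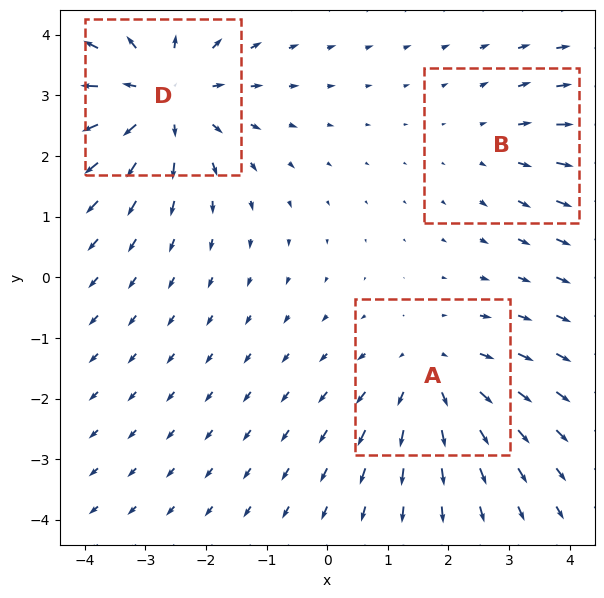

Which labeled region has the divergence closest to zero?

Divergence at each region's feature centre — A: about +3, B: about +2, D: about +4. Region B is closest to zero.

B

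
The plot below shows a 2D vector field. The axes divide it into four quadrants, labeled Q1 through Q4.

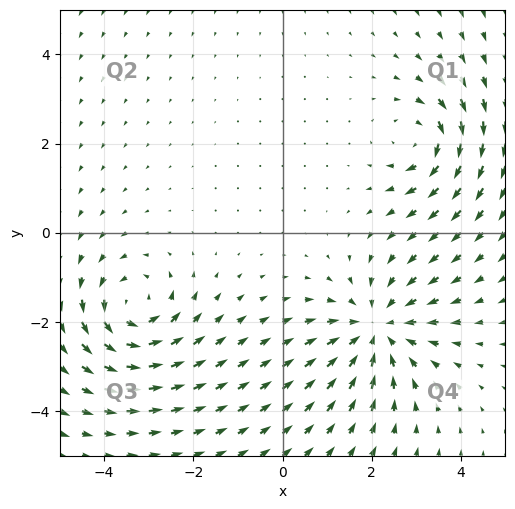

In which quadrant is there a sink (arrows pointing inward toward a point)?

The sink sits at approximately (2.1, -2.2), which lies in quadrant Q4. The divergence there is about -4, negative as expected for a sink.

Q4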